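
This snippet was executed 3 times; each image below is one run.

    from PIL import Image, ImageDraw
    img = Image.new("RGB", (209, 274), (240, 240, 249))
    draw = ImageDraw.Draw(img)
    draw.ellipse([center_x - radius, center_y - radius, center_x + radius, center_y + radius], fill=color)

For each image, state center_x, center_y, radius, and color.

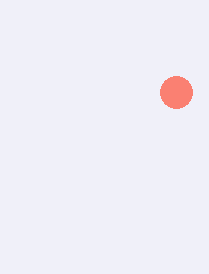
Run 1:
center_x = 176; center_y = 92; radius = 16; color = 'salmon'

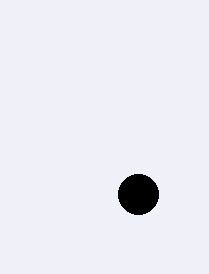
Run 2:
center_x = 138, center_y = 194, radius = 20, color = 'black'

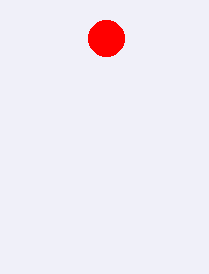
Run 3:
center_x = 106; center_y = 38; radius = 18; color = 'red'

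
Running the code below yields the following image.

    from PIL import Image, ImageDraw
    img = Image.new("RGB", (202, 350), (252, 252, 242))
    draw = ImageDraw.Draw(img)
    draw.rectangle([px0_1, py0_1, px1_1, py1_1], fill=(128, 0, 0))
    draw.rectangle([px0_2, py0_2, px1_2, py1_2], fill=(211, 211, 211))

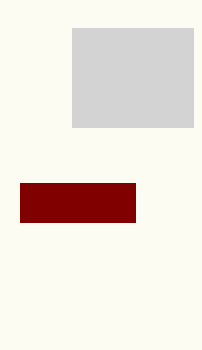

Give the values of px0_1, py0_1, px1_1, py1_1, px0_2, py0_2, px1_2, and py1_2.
px0_1 = 20, py0_1 = 183, px1_1 = 135, py1_1 = 222, px0_2 = 72, py0_2 = 28, px1_2 = 193, py1_2 = 127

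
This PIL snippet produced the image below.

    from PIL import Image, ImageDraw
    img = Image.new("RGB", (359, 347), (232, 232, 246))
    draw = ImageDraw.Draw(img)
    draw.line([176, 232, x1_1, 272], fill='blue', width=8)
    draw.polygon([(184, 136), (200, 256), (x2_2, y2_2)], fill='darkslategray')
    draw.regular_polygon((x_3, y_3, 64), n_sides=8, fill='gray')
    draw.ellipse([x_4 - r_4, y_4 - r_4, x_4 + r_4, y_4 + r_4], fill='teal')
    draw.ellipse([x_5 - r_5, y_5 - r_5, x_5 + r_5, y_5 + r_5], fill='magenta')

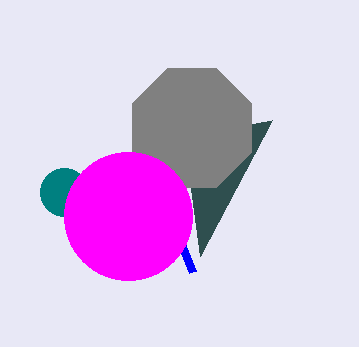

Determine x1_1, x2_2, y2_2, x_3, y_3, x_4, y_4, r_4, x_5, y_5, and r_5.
x1_1 = 192; x2_2 = 272; y2_2 = 120; x_3 = 192; y_3 = 128; x_4 = 64; y_4 = 192; r_4 = 24; x_5 = 128; y_5 = 216; r_5 = 64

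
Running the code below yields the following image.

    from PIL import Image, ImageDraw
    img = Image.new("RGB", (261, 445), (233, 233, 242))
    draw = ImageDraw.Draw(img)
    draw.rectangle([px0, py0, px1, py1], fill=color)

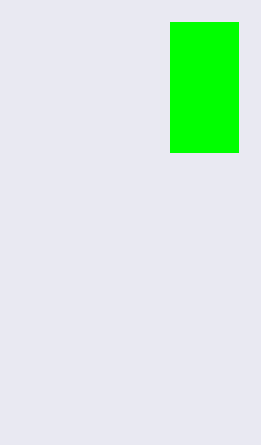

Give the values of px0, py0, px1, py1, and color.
px0 = 170, py0 = 22, px1 = 238, py1 = 152, color = 'lime'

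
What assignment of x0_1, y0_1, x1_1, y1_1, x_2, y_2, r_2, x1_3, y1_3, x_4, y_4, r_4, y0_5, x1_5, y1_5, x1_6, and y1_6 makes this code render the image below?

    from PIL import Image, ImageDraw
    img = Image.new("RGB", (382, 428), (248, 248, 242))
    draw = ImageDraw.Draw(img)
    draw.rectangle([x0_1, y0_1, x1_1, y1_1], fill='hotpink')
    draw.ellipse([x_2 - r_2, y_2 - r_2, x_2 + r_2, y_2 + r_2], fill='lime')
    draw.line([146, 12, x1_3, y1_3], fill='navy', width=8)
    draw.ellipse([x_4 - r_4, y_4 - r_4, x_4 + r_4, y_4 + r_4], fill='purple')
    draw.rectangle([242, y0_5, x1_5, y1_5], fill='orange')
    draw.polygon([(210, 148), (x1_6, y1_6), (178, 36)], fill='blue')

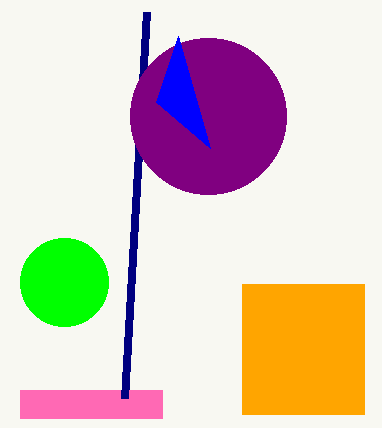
x0_1 = 20, y0_1 = 390, x1_1 = 162, y1_1 = 418, x_2 = 64, y_2 = 282, r_2 = 44, x1_3 = 124, y1_3 = 398, x_4 = 208, y_4 = 116, r_4 = 78, y0_5 = 284, x1_5 = 364, y1_5 = 414, x1_6 = 156, y1_6 = 102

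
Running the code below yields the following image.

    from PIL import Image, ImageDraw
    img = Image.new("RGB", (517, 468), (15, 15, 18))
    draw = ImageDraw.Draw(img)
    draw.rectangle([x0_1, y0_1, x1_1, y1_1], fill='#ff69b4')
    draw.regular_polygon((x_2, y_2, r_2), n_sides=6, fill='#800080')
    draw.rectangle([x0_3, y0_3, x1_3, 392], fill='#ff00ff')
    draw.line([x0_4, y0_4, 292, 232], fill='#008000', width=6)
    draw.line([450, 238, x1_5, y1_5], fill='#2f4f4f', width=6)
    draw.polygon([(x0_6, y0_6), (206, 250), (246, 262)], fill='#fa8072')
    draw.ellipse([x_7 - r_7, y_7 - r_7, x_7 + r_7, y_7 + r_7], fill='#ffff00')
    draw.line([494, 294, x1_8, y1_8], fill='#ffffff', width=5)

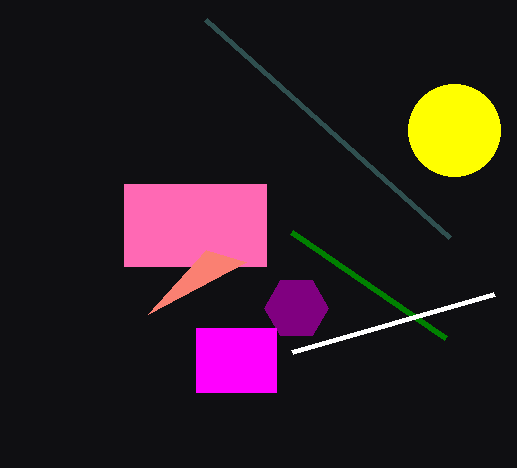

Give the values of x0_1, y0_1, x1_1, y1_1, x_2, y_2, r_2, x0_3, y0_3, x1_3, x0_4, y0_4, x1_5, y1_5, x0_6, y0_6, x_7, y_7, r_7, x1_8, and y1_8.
x0_1 = 124, y0_1 = 184, x1_1 = 266, y1_1 = 266, x_2 = 296, y_2 = 308, r_2 = 32, x0_3 = 196, y0_3 = 328, x1_3 = 276, x0_4 = 446, y0_4 = 338, x1_5 = 206, y1_5 = 20, x0_6 = 148, y0_6 = 314, x_7 = 454, y_7 = 130, r_7 = 46, x1_8 = 292, y1_8 = 352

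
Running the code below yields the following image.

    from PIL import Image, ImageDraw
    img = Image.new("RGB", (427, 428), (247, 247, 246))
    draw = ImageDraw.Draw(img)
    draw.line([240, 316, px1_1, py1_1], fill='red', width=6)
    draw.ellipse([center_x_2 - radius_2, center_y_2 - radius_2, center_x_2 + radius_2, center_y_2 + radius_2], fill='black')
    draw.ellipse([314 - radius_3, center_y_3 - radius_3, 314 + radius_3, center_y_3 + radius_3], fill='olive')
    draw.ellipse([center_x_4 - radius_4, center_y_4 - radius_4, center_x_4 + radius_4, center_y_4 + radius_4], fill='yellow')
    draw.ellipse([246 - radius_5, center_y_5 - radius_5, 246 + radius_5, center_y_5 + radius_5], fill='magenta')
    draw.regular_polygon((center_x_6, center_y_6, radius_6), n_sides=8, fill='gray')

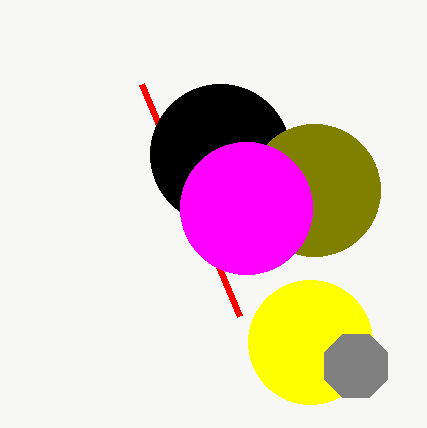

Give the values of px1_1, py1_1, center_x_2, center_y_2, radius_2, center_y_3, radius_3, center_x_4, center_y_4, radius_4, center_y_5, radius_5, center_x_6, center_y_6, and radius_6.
px1_1 = 142
py1_1 = 84
center_x_2 = 220
center_y_2 = 154
radius_2 = 70
center_y_3 = 190
radius_3 = 66
center_x_4 = 310
center_y_4 = 342
radius_4 = 62
center_y_5 = 208
radius_5 = 66
center_x_6 = 356
center_y_6 = 366
radius_6 = 34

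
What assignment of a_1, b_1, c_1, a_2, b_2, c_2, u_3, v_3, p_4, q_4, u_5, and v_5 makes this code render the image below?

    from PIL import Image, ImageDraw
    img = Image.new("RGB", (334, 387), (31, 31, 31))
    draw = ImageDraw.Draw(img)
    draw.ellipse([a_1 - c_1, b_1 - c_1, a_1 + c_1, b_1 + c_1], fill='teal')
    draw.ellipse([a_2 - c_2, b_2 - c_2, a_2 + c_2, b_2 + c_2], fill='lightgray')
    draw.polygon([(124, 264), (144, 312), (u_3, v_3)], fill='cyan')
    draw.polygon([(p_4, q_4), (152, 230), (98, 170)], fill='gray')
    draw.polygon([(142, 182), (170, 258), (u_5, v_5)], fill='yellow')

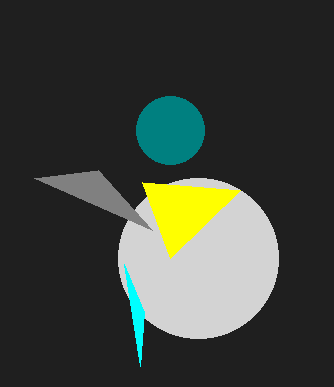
a_1 = 170; b_1 = 130; c_1 = 34; a_2 = 198; b_2 = 258; c_2 = 80; u_3 = 140; v_3 = 366; p_4 = 34; q_4 = 178; u_5 = 240; v_5 = 190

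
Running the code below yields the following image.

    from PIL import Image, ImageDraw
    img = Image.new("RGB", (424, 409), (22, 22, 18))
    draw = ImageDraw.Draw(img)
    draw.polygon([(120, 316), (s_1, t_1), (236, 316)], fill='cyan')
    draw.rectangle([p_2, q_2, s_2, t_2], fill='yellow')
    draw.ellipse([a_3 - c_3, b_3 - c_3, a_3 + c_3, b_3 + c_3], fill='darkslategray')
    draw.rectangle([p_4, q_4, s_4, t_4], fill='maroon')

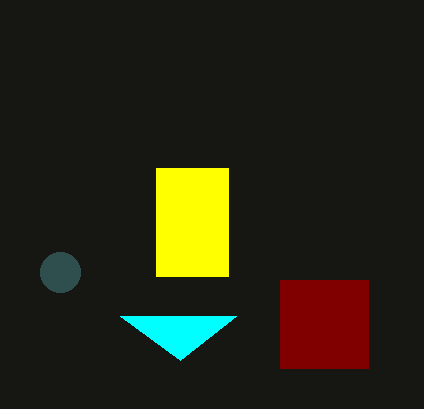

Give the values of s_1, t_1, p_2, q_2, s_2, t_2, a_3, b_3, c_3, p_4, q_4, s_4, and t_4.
s_1 = 180
t_1 = 360
p_2 = 156
q_2 = 168
s_2 = 228
t_2 = 276
a_3 = 60
b_3 = 272
c_3 = 20
p_4 = 280
q_4 = 280
s_4 = 368
t_4 = 368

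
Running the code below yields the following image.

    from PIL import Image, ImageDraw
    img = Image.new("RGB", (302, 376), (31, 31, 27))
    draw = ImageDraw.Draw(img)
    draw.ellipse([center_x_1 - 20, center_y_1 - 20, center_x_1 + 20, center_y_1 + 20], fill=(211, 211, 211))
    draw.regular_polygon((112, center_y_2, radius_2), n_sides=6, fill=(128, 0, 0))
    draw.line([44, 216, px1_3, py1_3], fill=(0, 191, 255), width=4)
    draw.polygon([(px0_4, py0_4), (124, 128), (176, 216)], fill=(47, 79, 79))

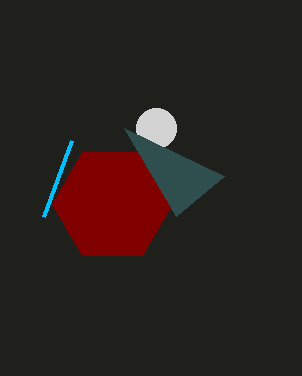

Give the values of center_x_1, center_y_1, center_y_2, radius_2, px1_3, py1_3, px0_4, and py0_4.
center_x_1 = 156, center_y_1 = 128, center_y_2 = 204, radius_2 = 60, px1_3 = 72, py1_3 = 140, px0_4 = 224, py0_4 = 176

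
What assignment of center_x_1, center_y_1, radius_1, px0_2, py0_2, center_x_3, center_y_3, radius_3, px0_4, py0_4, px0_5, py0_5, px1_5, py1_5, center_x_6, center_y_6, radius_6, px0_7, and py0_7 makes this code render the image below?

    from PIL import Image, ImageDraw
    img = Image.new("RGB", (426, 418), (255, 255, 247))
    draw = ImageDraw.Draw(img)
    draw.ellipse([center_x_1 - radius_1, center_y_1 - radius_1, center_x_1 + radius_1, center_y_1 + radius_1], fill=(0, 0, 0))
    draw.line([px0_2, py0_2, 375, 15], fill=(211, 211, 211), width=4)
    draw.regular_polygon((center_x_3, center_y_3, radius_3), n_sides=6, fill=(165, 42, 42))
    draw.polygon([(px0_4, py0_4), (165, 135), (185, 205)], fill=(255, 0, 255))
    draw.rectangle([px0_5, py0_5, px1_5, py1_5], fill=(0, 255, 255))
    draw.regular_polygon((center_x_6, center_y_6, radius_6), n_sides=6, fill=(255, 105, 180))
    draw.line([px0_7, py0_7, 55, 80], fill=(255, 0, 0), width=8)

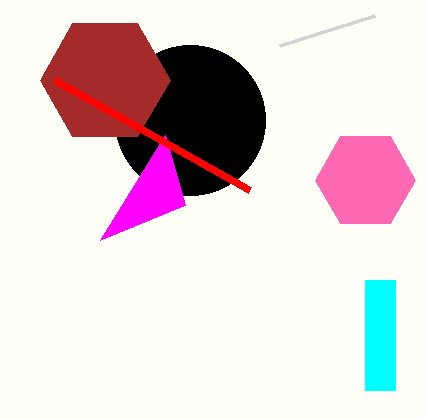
center_x_1 = 190
center_y_1 = 120
radius_1 = 75
px0_2 = 280
py0_2 = 45
center_x_3 = 105
center_y_3 = 80
radius_3 = 65
px0_4 = 100
py0_4 = 240
px0_5 = 365
py0_5 = 280
px1_5 = 395
py1_5 = 390
center_x_6 = 365
center_y_6 = 180
radius_6 = 50
px0_7 = 250
py0_7 = 190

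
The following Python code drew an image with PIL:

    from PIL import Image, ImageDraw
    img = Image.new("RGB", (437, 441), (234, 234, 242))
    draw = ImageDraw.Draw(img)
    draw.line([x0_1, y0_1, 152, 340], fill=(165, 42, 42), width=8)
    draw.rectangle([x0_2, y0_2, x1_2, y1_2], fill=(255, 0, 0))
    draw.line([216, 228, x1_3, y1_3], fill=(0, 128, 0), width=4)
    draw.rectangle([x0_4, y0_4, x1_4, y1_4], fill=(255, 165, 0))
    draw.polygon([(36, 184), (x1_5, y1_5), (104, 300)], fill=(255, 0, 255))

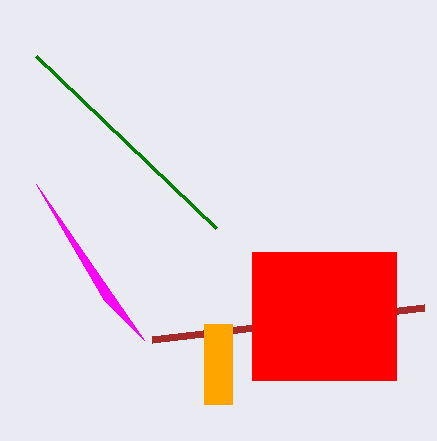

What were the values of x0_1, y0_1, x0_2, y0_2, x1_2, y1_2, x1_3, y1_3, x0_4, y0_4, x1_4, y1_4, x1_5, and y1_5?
x0_1 = 424, y0_1 = 308, x0_2 = 252, y0_2 = 252, x1_2 = 396, y1_2 = 380, x1_3 = 36, y1_3 = 56, x0_4 = 204, y0_4 = 324, x1_4 = 232, y1_4 = 404, x1_5 = 144, y1_5 = 340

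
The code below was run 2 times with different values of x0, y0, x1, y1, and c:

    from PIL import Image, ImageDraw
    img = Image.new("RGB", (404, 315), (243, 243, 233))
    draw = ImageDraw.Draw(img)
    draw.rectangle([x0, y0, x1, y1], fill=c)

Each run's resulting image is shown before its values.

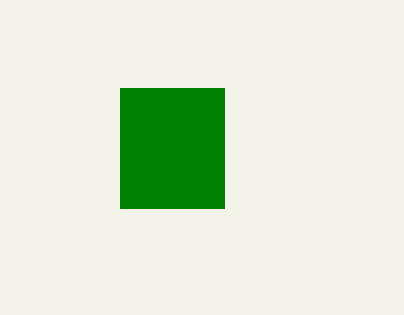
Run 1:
x0 = 120
y0 = 88
x1 = 224
y1 = 208
c = 'green'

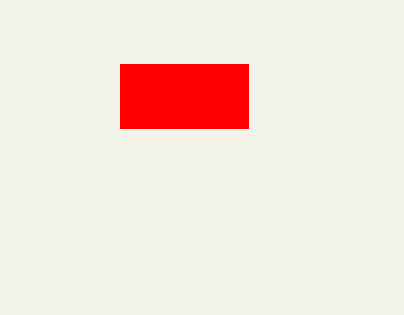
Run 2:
x0 = 120
y0 = 64
x1 = 248
y1 = 128
c = 'red'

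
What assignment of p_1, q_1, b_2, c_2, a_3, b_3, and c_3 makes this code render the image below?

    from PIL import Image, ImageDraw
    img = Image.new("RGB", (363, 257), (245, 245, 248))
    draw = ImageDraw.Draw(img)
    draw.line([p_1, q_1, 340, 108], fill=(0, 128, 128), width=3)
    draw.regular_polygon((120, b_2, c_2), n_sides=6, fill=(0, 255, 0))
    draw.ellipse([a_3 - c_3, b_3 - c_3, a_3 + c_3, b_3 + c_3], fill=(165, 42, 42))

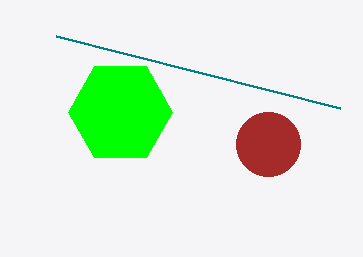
p_1 = 56; q_1 = 36; b_2 = 112; c_2 = 52; a_3 = 268; b_3 = 144; c_3 = 32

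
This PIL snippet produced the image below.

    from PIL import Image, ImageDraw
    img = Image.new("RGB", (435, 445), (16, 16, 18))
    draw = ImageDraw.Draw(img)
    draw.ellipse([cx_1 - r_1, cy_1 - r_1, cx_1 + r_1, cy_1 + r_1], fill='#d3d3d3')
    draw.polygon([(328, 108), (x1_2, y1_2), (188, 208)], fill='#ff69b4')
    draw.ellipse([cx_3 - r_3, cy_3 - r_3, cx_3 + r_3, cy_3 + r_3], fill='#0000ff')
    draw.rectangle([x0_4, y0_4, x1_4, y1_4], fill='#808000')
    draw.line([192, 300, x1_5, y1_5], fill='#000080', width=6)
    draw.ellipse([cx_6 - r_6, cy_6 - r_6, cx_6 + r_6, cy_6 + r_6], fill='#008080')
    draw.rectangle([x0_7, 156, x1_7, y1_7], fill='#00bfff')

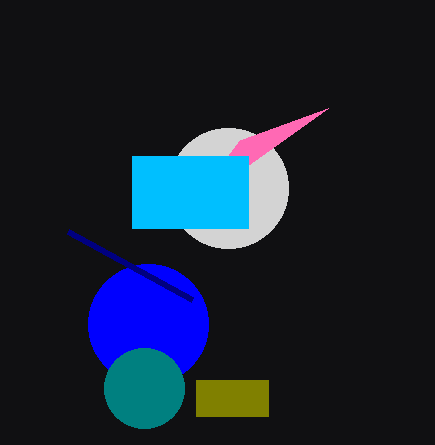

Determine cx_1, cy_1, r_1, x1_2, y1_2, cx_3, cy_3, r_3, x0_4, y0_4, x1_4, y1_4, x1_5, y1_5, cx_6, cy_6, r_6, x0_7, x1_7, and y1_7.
cx_1 = 228, cy_1 = 188, r_1 = 60, x1_2 = 240, y1_2 = 140, cx_3 = 148, cy_3 = 324, r_3 = 60, x0_4 = 196, y0_4 = 380, x1_4 = 268, y1_4 = 416, x1_5 = 68, y1_5 = 232, cx_6 = 144, cy_6 = 388, r_6 = 40, x0_7 = 132, x1_7 = 248, y1_7 = 228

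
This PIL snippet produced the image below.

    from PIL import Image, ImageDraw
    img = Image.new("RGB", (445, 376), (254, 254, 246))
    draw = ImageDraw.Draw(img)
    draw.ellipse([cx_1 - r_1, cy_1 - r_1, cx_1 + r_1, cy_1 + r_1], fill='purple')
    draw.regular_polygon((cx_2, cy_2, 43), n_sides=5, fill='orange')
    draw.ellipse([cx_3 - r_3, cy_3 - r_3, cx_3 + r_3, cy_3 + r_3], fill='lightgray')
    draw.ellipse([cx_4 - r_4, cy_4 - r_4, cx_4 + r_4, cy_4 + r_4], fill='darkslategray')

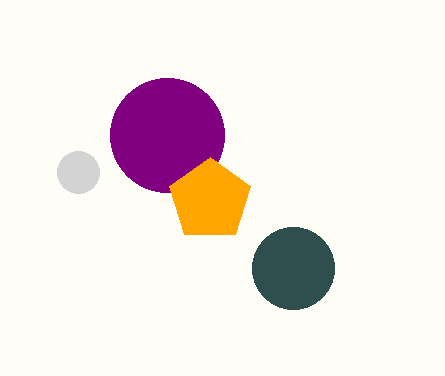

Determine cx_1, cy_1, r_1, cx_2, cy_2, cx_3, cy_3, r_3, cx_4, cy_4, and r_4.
cx_1 = 167; cy_1 = 135; r_1 = 57; cx_2 = 210; cy_2 = 200; cx_3 = 78; cy_3 = 172; r_3 = 21; cx_4 = 293; cy_4 = 268; r_4 = 41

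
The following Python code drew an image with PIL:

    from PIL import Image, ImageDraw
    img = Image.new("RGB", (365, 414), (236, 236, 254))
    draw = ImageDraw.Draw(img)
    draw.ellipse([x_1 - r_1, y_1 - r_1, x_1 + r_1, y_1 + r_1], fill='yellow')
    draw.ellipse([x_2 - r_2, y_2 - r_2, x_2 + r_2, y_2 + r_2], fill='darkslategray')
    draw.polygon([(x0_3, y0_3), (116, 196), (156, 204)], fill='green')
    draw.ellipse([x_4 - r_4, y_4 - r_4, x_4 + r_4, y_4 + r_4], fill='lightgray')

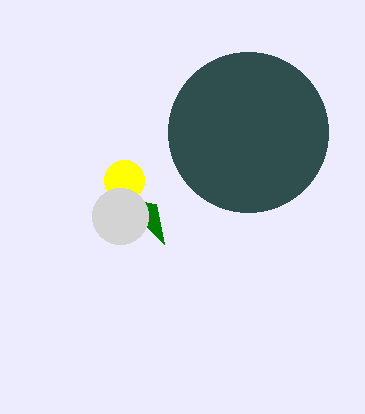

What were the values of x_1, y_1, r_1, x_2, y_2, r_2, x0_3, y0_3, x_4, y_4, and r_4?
x_1 = 124
y_1 = 180
r_1 = 20
x_2 = 248
y_2 = 132
r_2 = 80
x0_3 = 164
y0_3 = 244
x_4 = 120
y_4 = 216
r_4 = 28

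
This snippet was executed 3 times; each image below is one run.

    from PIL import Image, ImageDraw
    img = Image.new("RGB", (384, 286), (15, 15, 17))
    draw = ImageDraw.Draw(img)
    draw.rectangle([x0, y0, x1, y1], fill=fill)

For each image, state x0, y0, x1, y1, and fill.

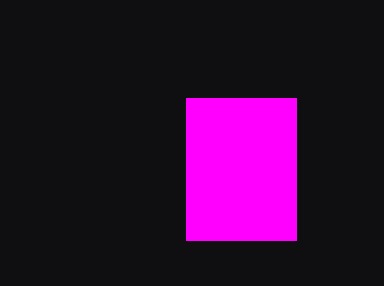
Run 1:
x0 = 186; y0 = 98; x1 = 296; y1 = 240; fill = 'magenta'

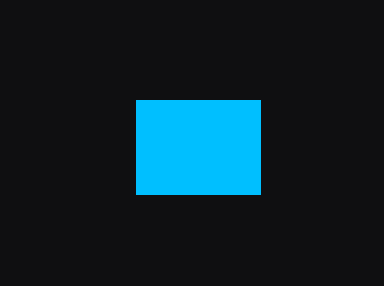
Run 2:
x0 = 136; y0 = 100; x1 = 260; y1 = 194; fill = 'deepskyblue'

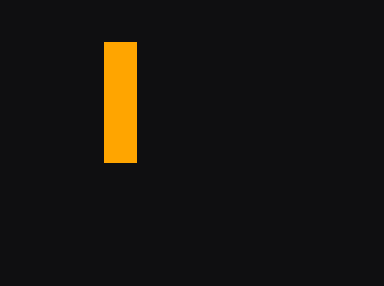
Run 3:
x0 = 104, y0 = 42, x1 = 136, y1 = 162, fill = 'orange'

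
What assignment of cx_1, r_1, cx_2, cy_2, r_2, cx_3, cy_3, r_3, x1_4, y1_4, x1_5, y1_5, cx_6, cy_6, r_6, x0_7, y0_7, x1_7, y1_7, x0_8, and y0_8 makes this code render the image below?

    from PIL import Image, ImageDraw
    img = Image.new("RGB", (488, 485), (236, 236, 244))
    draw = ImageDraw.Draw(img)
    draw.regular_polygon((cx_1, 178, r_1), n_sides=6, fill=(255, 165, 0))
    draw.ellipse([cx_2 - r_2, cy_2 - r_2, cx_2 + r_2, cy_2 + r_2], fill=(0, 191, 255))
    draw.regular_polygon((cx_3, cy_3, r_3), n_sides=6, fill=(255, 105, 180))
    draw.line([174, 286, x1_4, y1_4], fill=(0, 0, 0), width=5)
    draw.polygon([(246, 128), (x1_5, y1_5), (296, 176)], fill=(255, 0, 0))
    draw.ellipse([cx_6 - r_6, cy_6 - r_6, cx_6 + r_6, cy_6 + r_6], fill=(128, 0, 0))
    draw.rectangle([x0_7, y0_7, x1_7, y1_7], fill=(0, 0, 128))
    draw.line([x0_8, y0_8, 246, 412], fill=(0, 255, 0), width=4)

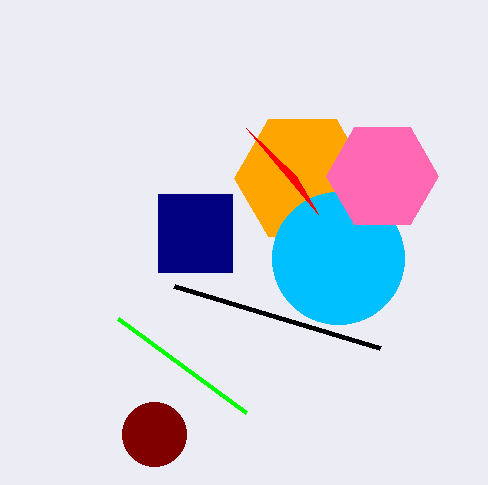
cx_1 = 302, r_1 = 68, cx_2 = 338, cy_2 = 258, r_2 = 66, cx_3 = 382, cy_3 = 176, r_3 = 56, x1_4 = 380, y1_4 = 348, x1_5 = 318, y1_5 = 214, cx_6 = 154, cy_6 = 434, r_6 = 32, x0_7 = 158, y0_7 = 194, x1_7 = 232, y1_7 = 272, x0_8 = 118, y0_8 = 318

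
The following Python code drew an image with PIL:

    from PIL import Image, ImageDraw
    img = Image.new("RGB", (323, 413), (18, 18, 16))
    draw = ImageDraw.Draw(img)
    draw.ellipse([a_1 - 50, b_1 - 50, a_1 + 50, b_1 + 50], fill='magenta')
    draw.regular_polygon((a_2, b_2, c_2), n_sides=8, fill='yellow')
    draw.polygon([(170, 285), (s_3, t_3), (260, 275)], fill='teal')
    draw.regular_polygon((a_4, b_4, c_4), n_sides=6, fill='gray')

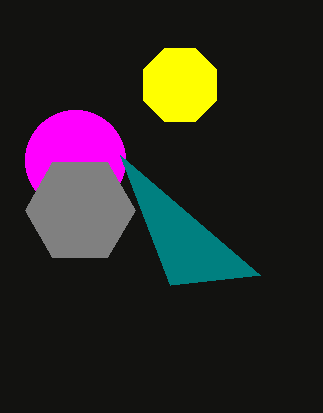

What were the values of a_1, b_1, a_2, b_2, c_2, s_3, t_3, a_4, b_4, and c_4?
a_1 = 75, b_1 = 160, a_2 = 180, b_2 = 85, c_2 = 40, s_3 = 120, t_3 = 155, a_4 = 80, b_4 = 210, c_4 = 55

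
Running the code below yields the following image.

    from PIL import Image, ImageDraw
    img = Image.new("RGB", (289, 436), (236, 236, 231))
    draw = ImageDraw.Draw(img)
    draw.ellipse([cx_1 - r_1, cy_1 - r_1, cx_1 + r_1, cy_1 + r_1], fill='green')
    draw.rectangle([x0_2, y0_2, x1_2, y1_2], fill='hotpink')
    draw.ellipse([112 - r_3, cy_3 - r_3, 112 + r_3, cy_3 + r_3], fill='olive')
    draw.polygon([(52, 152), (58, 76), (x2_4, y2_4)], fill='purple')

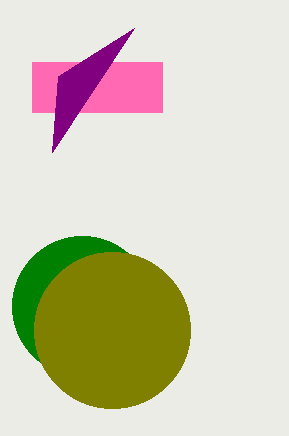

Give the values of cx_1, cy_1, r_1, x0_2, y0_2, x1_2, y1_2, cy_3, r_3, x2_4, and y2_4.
cx_1 = 82
cy_1 = 306
r_1 = 70
x0_2 = 32
y0_2 = 62
x1_2 = 162
y1_2 = 112
cy_3 = 330
r_3 = 78
x2_4 = 134
y2_4 = 28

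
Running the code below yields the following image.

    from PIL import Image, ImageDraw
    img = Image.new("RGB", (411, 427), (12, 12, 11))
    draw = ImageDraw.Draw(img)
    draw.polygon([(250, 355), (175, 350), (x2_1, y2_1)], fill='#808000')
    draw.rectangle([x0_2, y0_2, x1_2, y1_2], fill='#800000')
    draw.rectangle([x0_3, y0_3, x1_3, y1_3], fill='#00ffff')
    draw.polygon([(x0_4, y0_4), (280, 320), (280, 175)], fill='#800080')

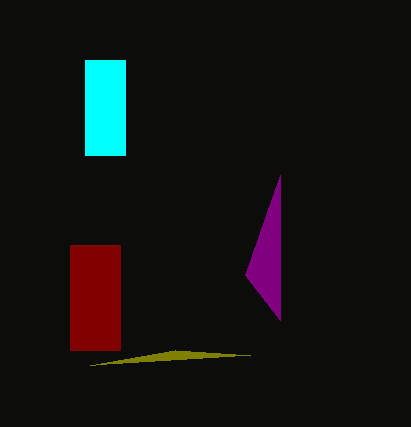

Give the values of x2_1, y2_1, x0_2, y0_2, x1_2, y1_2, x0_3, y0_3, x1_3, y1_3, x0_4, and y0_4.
x2_1 = 90
y2_1 = 365
x0_2 = 70
y0_2 = 245
x1_2 = 120
y1_2 = 350
x0_3 = 85
y0_3 = 60
x1_3 = 125
y1_3 = 155
x0_4 = 245
y0_4 = 275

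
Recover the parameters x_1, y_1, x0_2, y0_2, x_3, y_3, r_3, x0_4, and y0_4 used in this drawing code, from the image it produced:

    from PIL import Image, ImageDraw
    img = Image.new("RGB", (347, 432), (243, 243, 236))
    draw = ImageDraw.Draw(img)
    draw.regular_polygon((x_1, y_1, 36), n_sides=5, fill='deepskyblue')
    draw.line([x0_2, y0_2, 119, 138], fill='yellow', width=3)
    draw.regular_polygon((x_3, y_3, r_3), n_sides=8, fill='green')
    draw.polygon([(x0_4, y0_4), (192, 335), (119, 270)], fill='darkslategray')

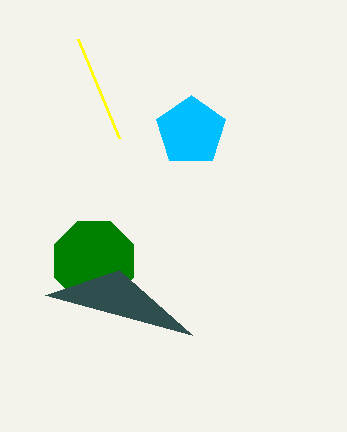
x_1 = 191
y_1 = 131
x0_2 = 78
y0_2 = 39
x_3 = 94
y_3 = 261
r_3 = 43
x0_4 = 45
y0_4 = 295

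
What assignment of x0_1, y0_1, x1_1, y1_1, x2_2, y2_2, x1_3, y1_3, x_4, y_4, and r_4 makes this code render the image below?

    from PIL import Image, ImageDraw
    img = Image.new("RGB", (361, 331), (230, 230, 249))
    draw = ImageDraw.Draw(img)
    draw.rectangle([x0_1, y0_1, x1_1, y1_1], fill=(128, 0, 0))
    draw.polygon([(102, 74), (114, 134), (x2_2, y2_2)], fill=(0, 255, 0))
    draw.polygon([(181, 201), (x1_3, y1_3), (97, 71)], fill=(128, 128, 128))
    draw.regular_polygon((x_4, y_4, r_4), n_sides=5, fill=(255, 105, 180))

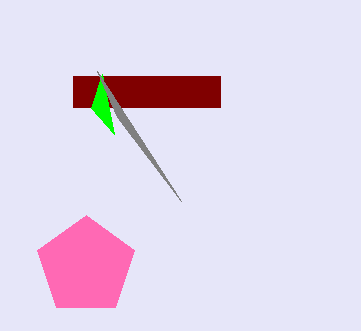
x0_1 = 73, y0_1 = 76, x1_1 = 220, y1_1 = 107, x2_2 = 91, y2_2 = 108, x1_3 = 117, y1_3 = 117, x_4 = 86, y_4 = 266, r_4 = 51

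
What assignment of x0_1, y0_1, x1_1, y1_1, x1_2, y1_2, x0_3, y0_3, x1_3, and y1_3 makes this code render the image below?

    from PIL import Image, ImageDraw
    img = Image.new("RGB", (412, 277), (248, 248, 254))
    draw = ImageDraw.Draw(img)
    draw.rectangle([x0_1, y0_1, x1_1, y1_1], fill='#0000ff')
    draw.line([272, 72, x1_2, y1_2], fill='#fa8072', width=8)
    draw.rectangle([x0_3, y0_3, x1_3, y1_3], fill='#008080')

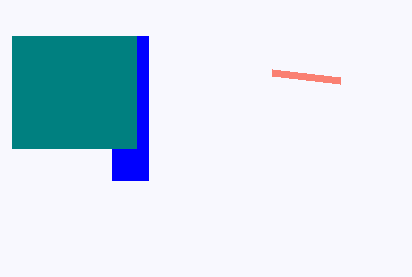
x0_1 = 112, y0_1 = 36, x1_1 = 148, y1_1 = 180, x1_2 = 340, y1_2 = 80, x0_3 = 12, y0_3 = 36, x1_3 = 136, y1_3 = 148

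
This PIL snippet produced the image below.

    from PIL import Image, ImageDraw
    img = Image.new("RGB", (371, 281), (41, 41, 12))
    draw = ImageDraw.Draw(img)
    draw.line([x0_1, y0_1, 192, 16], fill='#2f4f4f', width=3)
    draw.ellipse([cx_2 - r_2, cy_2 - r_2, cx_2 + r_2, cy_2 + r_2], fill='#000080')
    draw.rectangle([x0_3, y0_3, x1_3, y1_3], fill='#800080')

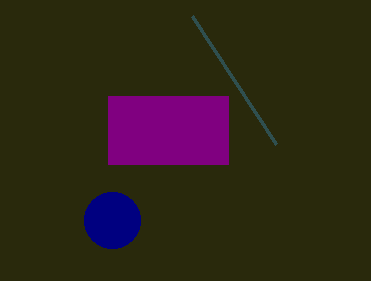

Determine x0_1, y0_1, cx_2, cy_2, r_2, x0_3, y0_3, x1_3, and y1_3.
x0_1 = 276; y0_1 = 144; cx_2 = 112; cy_2 = 220; r_2 = 28; x0_3 = 108; y0_3 = 96; x1_3 = 228; y1_3 = 164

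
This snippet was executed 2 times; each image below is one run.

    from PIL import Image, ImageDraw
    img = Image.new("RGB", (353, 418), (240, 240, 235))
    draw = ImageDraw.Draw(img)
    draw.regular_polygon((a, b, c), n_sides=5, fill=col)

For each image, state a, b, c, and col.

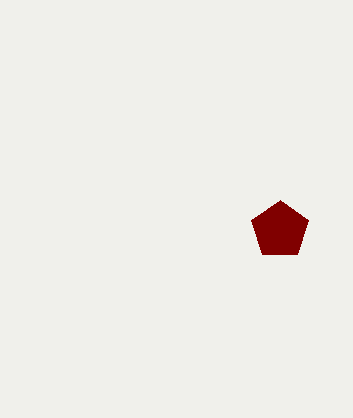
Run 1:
a = 280; b = 230; c = 30; col = 'maroon'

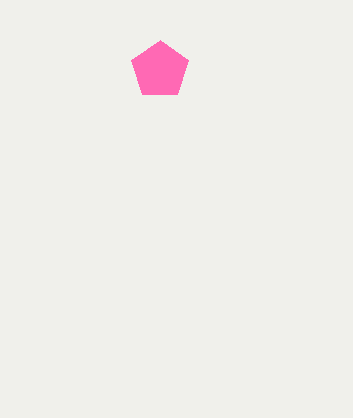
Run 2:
a = 160
b = 70
c = 30
col = 'hotpink'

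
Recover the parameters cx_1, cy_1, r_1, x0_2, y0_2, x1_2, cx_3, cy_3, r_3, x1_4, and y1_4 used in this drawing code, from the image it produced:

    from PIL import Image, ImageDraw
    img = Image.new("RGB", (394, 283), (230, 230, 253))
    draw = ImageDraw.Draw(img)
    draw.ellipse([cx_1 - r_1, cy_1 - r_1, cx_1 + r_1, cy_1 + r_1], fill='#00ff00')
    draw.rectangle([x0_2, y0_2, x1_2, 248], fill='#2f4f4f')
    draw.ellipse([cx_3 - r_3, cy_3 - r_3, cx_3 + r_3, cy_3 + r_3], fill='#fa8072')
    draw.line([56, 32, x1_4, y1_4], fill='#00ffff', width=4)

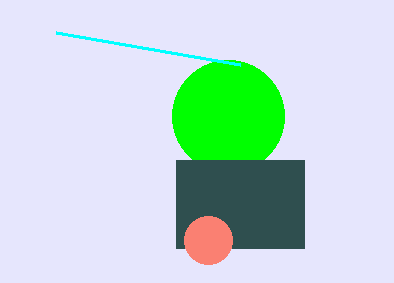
cx_1 = 228, cy_1 = 116, r_1 = 56, x0_2 = 176, y0_2 = 160, x1_2 = 304, cx_3 = 208, cy_3 = 240, r_3 = 24, x1_4 = 240, y1_4 = 64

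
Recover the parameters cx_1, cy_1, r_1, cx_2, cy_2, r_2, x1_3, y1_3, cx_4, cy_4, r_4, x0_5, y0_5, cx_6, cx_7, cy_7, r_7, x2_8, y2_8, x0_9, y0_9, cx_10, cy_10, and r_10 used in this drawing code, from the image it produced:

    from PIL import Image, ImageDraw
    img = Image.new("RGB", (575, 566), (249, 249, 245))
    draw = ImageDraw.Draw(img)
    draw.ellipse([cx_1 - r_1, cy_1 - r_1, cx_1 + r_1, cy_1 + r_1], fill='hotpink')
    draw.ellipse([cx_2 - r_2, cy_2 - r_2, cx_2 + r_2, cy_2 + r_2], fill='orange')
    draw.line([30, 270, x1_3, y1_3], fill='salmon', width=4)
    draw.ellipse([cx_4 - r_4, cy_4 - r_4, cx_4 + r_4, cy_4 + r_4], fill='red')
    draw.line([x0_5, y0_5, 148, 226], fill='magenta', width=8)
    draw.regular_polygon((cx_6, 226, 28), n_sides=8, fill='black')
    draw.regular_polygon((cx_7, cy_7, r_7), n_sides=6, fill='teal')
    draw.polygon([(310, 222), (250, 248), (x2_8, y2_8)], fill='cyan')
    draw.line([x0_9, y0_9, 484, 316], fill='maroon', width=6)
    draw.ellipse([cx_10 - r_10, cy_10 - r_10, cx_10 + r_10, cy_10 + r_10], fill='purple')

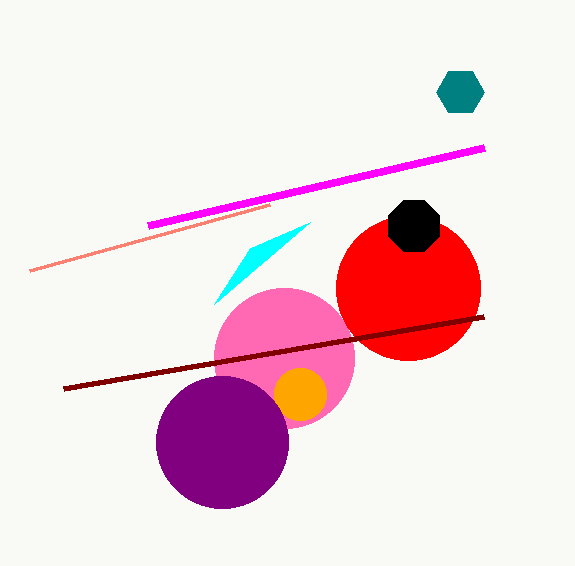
cx_1 = 284
cy_1 = 358
r_1 = 70
cx_2 = 300
cy_2 = 394
r_2 = 26
x1_3 = 270
y1_3 = 204
cx_4 = 408
cy_4 = 288
r_4 = 72
x0_5 = 484
y0_5 = 148
cx_6 = 414
cx_7 = 460
cy_7 = 92
r_7 = 24
x2_8 = 214
y2_8 = 304
x0_9 = 64
y0_9 = 388
cx_10 = 222
cy_10 = 442
r_10 = 66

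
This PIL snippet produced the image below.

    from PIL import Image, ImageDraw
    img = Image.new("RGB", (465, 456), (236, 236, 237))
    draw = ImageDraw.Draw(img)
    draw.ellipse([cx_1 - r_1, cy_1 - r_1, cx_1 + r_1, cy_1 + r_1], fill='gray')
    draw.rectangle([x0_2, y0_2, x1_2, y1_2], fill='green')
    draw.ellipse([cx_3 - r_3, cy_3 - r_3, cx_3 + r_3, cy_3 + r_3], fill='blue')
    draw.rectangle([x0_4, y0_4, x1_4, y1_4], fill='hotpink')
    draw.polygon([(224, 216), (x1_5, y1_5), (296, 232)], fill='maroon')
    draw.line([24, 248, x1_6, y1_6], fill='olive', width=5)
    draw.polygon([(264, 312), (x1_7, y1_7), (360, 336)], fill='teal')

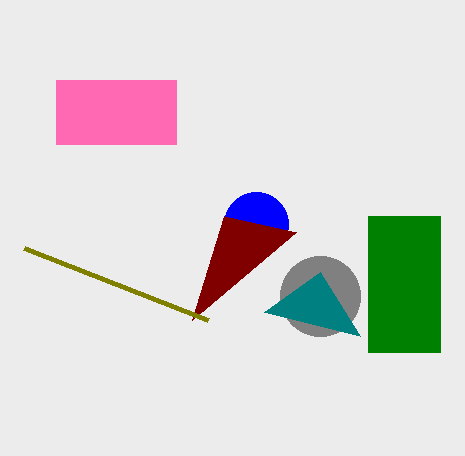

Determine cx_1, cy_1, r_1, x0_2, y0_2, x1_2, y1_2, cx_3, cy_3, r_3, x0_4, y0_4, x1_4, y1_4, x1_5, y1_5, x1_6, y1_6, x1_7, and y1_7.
cx_1 = 320, cy_1 = 296, r_1 = 40, x0_2 = 368, y0_2 = 216, x1_2 = 440, y1_2 = 352, cx_3 = 256, cy_3 = 224, r_3 = 32, x0_4 = 56, y0_4 = 80, x1_4 = 176, y1_4 = 144, x1_5 = 192, y1_5 = 320, x1_6 = 208, y1_6 = 320, x1_7 = 320, y1_7 = 272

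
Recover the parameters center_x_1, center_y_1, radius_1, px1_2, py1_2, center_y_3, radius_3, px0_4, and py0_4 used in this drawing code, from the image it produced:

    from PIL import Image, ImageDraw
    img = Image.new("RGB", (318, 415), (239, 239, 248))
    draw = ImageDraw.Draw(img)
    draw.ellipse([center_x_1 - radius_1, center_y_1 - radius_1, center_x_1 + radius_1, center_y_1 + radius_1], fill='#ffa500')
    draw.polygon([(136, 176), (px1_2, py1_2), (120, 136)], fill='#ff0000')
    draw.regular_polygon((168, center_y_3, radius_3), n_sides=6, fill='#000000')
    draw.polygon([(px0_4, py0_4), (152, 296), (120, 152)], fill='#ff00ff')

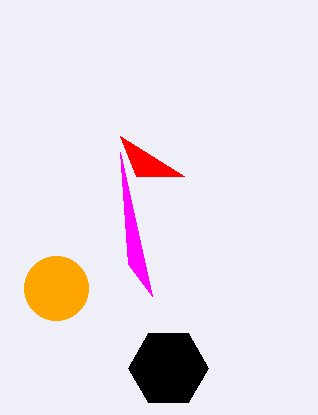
center_x_1 = 56
center_y_1 = 288
radius_1 = 32
px1_2 = 184
py1_2 = 176
center_y_3 = 368
radius_3 = 40
px0_4 = 128
py0_4 = 264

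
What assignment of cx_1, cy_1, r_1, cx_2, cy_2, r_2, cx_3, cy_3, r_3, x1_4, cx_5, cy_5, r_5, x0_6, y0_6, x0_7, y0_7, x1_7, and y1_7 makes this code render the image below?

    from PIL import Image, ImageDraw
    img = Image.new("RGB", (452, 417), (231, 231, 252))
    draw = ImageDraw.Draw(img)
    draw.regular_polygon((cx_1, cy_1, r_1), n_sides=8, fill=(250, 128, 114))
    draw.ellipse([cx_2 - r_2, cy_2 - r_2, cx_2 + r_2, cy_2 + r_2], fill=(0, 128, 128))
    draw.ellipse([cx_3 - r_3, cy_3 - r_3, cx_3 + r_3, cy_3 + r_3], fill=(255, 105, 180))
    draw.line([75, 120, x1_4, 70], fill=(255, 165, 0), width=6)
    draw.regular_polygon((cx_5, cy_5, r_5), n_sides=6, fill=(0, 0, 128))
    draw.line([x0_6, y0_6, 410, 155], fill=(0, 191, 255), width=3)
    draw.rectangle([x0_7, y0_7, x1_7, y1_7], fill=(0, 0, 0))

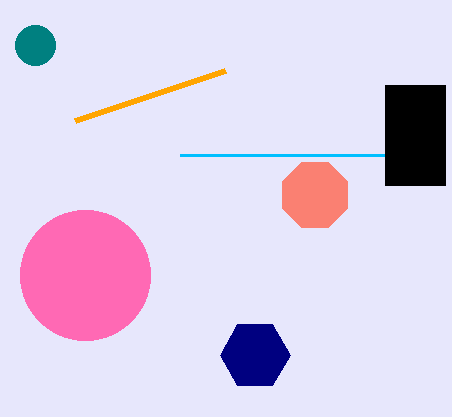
cx_1 = 315; cy_1 = 195; r_1 = 35; cx_2 = 35; cy_2 = 45; r_2 = 20; cx_3 = 85; cy_3 = 275; r_3 = 65; x1_4 = 225; cx_5 = 255; cy_5 = 355; r_5 = 35; x0_6 = 180; y0_6 = 155; x0_7 = 385; y0_7 = 85; x1_7 = 445; y1_7 = 185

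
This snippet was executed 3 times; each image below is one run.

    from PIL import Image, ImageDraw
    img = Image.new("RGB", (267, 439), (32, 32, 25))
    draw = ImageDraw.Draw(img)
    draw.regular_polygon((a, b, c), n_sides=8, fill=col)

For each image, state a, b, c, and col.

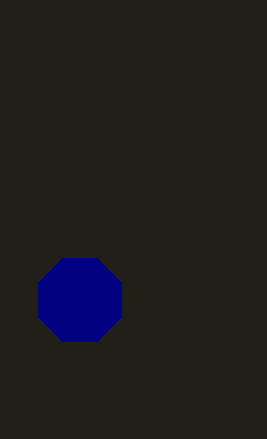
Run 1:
a = 80, b = 300, c = 45, col = 'navy'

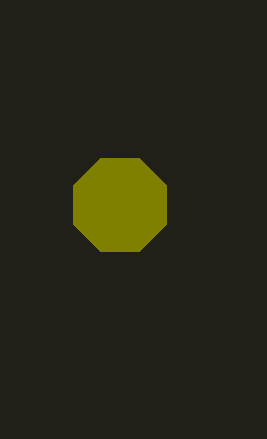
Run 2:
a = 120
b = 205
c = 50
col = 'olive'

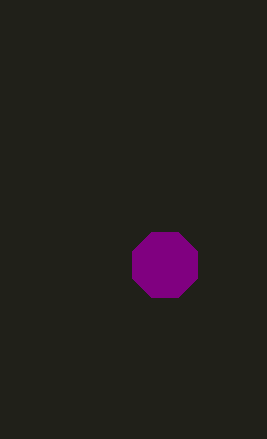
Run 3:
a = 165, b = 265, c = 35, col = 'purple'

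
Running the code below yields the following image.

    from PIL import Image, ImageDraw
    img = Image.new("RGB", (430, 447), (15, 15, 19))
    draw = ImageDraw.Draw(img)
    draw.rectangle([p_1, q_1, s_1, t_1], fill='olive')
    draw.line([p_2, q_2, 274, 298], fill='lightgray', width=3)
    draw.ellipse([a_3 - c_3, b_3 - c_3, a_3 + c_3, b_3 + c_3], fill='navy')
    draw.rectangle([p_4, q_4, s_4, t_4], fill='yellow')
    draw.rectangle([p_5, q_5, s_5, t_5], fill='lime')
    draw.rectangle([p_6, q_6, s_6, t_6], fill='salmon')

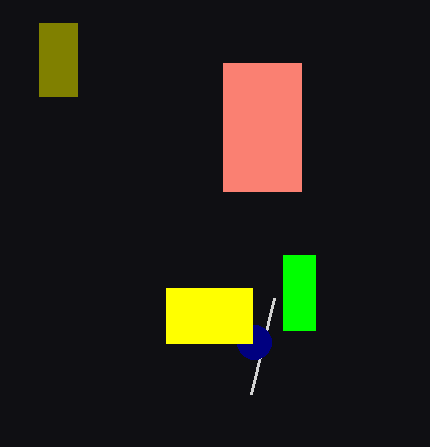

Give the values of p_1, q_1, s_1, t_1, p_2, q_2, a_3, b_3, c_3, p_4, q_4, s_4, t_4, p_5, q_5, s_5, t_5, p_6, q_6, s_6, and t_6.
p_1 = 39, q_1 = 23, s_1 = 77, t_1 = 96, p_2 = 251, q_2 = 394, a_3 = 254, b_3 = 342, c_3 = 17, p_4 = 166, q_4 = 288, s_4 = 252, t_4 = 343, p_5 = 283, q_5 = 255, s_5 = 315, t_5 = 330, p_6 = 223, q_6 = 63, s_6 = 301, t_6 = 191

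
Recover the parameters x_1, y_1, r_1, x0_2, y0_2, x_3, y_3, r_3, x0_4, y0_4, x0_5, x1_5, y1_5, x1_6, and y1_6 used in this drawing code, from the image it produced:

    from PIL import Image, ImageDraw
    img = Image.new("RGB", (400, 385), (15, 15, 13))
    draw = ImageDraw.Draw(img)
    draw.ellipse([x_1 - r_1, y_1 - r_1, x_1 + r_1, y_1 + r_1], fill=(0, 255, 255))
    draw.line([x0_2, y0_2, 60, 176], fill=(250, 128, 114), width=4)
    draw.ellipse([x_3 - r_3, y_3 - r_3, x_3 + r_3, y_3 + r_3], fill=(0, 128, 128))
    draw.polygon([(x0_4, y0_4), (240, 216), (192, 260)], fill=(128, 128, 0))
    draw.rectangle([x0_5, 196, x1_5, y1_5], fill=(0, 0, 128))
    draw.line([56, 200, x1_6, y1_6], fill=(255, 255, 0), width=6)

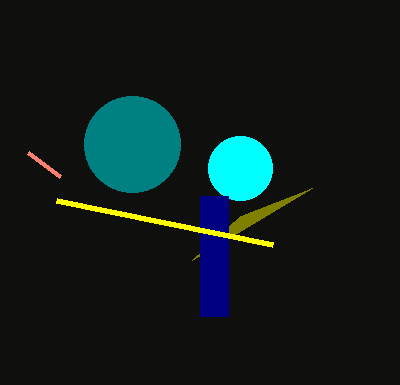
x_1 = 240; y_1 = 168; r_1 = 32; x0_2 = 28; y0_2 = 152; x_3 = 132; y_3 = 144; r_3 = 48; x0_4 = 312; y0_4 = 188; x0_5 = 200; x1_5 = 228; y1_5 = 316; x1_6 = 272; y1_6 = 244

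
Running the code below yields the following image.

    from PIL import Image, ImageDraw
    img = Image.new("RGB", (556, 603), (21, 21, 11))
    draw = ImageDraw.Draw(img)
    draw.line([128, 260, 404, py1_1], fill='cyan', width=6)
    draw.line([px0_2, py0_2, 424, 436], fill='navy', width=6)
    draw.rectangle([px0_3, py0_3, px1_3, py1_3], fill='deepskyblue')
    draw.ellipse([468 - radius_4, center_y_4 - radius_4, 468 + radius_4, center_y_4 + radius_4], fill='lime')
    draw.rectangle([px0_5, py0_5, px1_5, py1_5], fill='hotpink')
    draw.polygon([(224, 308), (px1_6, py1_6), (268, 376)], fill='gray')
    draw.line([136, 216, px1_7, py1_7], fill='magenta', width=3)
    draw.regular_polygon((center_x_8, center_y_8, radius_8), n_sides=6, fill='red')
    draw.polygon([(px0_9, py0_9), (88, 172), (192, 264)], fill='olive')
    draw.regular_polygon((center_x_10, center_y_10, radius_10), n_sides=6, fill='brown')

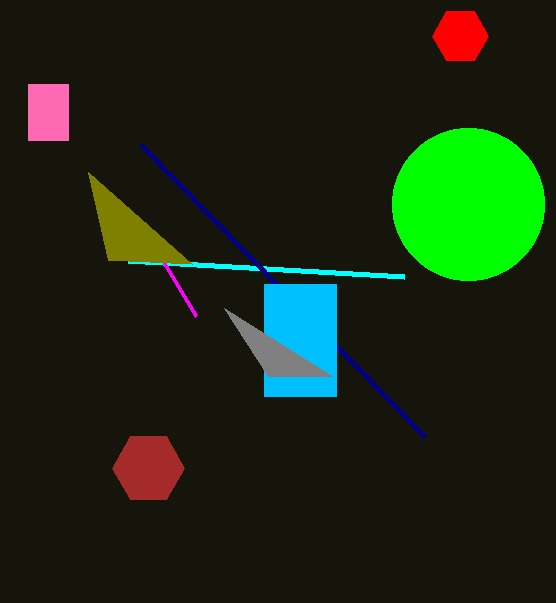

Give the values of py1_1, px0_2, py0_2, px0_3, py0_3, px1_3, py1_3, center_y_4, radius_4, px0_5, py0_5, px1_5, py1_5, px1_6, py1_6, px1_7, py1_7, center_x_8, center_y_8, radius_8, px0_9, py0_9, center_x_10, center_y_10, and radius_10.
py1_1 = 276
px0_2 = 140
py0_2 = 144
px0_3 = 264
py0_3 = 284
px1_3 = 336
py1_3 = 396
center_y_4 = 204
radius_4 = 76
px0_5 = 28
py0_5 = 84
px1_5 = 68
py1_5 = 140
px1_6 = 332
py1_6 = 376
px1_7 = 196
py1_7 = 316
center_x_8 = 460
center_y_8 = 36
radius_8 = 28
px0_9 = 108
py0_9 = 260
center_x_10 = 148
center_y_10 = 468
radius_10 = 36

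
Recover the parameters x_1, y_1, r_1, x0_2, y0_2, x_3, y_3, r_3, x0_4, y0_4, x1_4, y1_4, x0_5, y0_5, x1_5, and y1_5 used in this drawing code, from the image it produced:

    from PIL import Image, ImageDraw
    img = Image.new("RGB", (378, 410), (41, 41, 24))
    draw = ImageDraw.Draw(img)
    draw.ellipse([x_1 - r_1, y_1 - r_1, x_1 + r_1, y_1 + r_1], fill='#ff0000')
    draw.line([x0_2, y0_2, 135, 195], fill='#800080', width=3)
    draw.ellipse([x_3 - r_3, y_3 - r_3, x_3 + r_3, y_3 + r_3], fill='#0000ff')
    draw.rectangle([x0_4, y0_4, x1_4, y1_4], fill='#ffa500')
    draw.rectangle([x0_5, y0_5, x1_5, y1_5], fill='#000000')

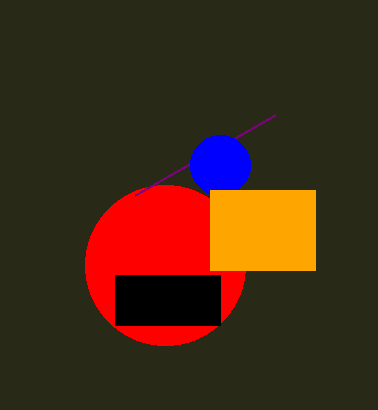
x_1 = 165
y_1 = 265
r_1 = 80
x0_2 = 275
y0_2 = 115
x_3 = 220
y_3 = 165
r_3 = 30
x0_4 = 210
y0_4 = 190
x1_4 = 315
y1_4 = 270
x0_5 = 115
y0_5 = 275
x1_5 = 220
y1_5 = 325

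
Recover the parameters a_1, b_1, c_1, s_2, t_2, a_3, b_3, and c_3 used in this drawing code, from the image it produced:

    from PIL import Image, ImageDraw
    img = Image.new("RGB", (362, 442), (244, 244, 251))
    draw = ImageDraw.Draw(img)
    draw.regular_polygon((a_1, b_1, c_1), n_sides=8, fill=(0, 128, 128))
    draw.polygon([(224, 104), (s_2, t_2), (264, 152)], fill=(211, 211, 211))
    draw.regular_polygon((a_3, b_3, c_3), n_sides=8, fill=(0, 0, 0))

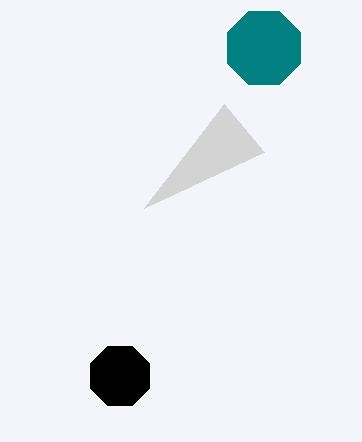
a_1 = 264
b_1 = 48
c_1 = 40
s_2 = 144
t_2 = 208
a_3 = 120
b_3 = 376
c_3 = 32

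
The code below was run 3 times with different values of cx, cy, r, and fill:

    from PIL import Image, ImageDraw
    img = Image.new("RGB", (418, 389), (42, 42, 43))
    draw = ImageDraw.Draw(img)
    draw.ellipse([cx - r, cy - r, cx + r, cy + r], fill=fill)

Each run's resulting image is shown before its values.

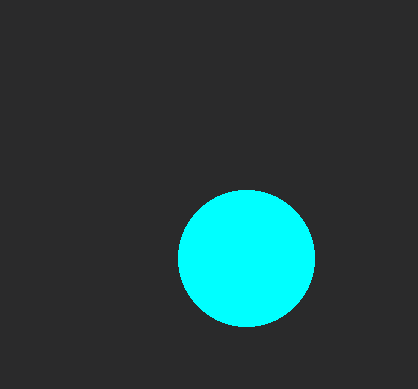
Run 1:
cx = 246
cy = 258
r = 68
fill = 'cyan'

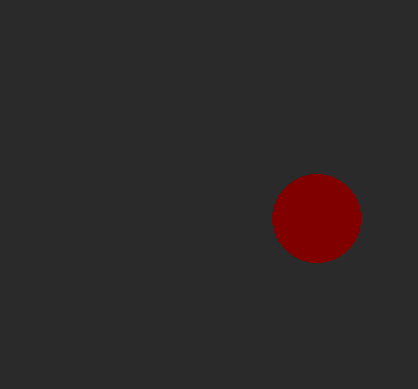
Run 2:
cx = 316, cy = 218, r = 44, fill = 'maroon'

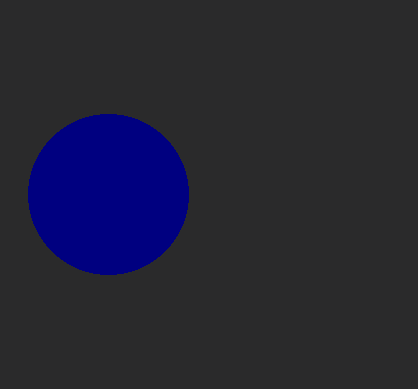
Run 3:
cx = 108, cy = 194, r = 80, fill = 'navy'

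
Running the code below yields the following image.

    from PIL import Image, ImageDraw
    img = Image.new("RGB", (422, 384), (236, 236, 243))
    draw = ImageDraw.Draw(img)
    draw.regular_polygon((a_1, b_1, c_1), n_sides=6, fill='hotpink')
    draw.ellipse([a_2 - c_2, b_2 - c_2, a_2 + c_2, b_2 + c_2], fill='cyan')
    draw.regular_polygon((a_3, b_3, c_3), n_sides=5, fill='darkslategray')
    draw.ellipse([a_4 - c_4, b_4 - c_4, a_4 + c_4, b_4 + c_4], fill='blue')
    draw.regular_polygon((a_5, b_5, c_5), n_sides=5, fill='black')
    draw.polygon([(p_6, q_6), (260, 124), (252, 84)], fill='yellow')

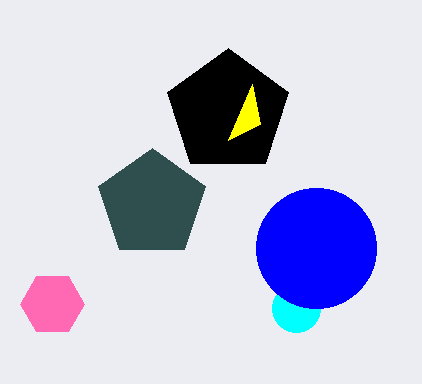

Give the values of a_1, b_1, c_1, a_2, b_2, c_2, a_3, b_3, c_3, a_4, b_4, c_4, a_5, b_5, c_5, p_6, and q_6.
a_1 = 52; b_1 = 304; c_1 = 32; a_2 = 296; b_2 = 308; c_2 = 24; a_3 = 152; b_3 = 204; c_3 = 56; a_4 = 316; b_4 = 248; c_4 = 60; a_5 = 228; b_5 = 112; c_5 = 64; p_6 = 228; q_6 = 140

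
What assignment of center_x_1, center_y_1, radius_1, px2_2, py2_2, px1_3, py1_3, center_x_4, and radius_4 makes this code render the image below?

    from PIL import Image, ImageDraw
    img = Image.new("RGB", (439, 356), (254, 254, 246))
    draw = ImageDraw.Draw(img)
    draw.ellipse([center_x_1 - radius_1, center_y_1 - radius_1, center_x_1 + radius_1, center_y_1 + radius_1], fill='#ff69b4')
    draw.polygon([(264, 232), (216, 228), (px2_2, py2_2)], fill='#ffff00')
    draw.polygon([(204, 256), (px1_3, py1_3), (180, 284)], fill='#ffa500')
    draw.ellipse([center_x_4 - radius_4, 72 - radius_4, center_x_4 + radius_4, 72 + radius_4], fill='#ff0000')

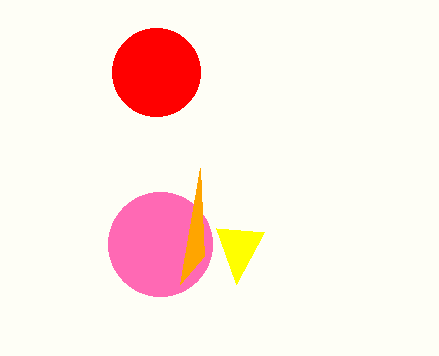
center_x_1 = 160; center_y_1 = 244; radius_1 = 52; px2_2 = 236; py2_2 = 284; px1_3 = 200; py1_3 = 168; center_x_4 = 156; radius_4 = 44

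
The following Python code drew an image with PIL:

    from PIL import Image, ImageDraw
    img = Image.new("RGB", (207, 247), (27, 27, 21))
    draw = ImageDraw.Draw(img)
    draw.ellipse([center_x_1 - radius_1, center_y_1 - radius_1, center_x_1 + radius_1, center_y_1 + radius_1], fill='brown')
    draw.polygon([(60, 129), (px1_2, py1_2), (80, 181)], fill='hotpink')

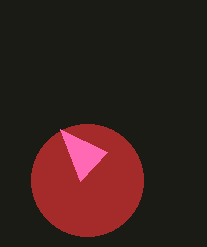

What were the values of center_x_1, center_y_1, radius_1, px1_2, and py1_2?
center_x_1 = 87; center_y_1 = 180; radius_1 = 56; px1_2 = 107; py1_2 = 152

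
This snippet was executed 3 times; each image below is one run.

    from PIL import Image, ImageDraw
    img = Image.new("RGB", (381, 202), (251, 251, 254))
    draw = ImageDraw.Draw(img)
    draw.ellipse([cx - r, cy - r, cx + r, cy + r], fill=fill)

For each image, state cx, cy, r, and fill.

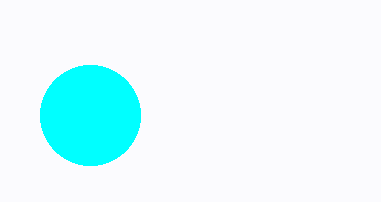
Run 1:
cx = 90, cy = 115, r = 50, fill = 'cyan'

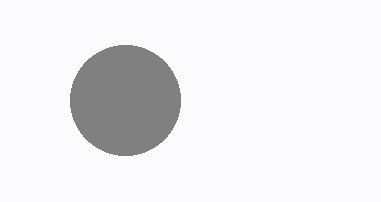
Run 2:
cx = 125; cy = 100; r = 55; fill = 'gray'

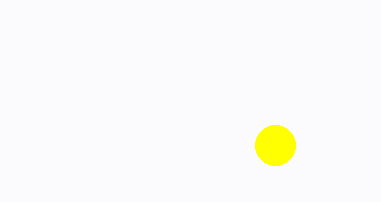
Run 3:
cx = 275; cy = 145; r = 20; fill = 'yellow'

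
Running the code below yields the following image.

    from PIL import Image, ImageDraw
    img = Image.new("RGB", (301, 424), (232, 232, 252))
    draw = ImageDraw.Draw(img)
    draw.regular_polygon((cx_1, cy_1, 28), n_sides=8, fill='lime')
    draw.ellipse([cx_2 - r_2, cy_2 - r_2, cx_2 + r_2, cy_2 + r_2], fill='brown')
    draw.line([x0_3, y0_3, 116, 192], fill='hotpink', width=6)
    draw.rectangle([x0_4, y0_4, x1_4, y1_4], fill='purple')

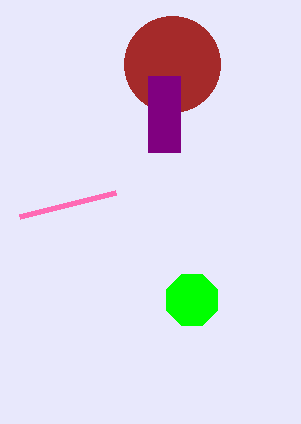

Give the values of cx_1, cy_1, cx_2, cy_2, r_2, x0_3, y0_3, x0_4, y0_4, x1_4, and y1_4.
cx_1 = 192; cy_1 = 300; cx_2 = 172; cy_2 = 64; r_2 = 48; x0_3 = 20; y0_3 = 216; x0_4 = 148; y0_4 = 76; x1_4 = 180; y1_4 = 152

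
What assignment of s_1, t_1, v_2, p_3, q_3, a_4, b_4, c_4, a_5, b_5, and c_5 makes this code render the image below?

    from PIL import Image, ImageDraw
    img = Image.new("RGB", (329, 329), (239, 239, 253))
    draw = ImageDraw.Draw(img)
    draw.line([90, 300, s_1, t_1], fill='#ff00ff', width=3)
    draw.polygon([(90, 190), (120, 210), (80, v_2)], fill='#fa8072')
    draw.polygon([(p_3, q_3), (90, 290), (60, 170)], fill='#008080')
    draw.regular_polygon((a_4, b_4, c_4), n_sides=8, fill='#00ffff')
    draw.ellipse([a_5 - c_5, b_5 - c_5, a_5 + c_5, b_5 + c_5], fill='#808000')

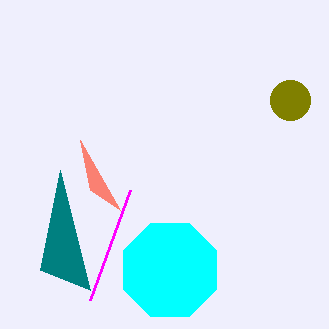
s_1 = 130
t_1 = 190
v_2 = 140
p_3 = 40
q_3 = 270
a_4 = 170
b_4 = 270
c_4 = 50
a_5 = 290
b_5 = 100
c_5 = 20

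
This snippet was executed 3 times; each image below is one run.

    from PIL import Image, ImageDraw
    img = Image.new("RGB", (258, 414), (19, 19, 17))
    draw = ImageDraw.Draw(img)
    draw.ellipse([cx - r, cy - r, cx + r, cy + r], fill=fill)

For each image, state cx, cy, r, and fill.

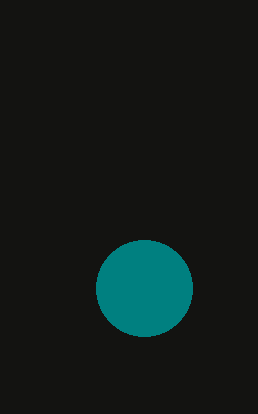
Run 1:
cx = 144, cy = 288, r = 48, fill = 'teal'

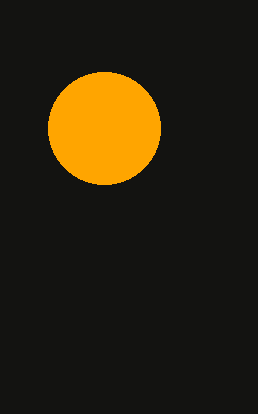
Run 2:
cx = 104; cy = 128; r = 56; fill = 'orange'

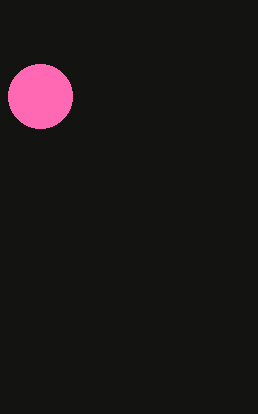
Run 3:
cx = 40, cy = 96, r = 32, fill = 'hotpink'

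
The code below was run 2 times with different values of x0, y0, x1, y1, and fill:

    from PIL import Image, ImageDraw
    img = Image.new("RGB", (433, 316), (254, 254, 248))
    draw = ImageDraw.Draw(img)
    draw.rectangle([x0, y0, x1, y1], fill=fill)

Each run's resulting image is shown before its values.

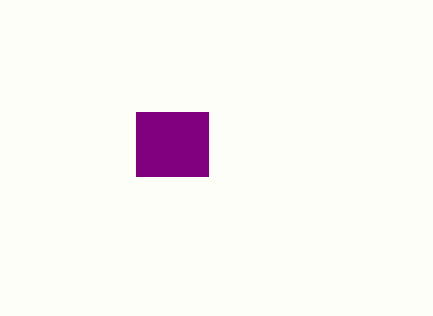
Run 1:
x0 = 136
y0 = 112
x1 = 208
y1 = 176
fill = 'purple'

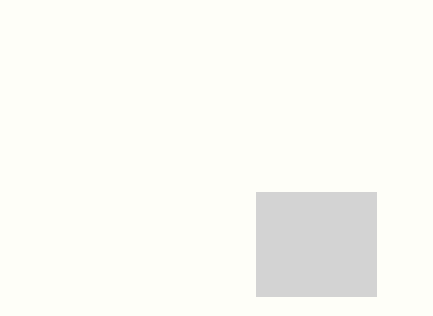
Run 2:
x0 = 256, y0 = 192, x1 = 376, y1 = 296, fill = 'lightgray'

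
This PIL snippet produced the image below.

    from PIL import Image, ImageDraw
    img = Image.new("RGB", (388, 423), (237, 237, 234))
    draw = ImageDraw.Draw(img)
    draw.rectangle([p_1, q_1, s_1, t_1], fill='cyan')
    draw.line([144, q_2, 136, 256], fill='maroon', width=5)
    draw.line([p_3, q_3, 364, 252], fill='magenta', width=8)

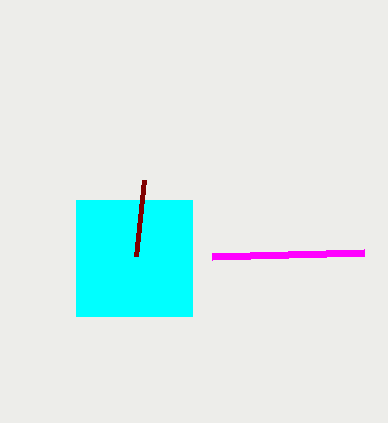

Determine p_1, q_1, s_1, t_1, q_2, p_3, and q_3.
p_1 = 76, q_1 = 200, s_1 = 192, t_1 = 316, q_2 = 180, p_3 = 212, q_3 = 256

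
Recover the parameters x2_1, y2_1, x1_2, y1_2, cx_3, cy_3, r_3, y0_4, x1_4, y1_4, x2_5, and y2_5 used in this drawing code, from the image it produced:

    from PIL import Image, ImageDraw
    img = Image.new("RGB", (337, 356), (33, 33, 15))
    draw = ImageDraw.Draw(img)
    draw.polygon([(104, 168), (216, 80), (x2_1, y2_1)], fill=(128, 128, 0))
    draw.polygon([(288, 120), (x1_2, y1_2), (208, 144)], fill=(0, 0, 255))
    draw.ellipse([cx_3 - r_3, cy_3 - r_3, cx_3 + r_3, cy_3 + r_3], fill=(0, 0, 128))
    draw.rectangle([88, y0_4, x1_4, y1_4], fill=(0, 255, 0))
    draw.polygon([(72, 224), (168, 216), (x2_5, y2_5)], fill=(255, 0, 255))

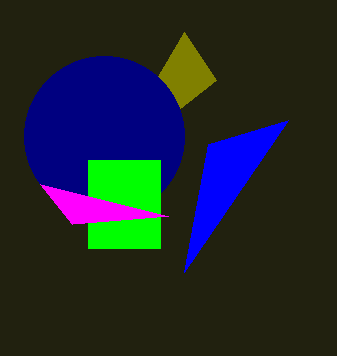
x2_1 = 184; y2_1 = 32; x1_2 = 184; y1_2 = 272; cx_3 = 104; cy_3 = 136; r_3 = 80; y0_4 = 160; x1_4 = 160; y1_4 = 248; x2_5 = 40; y2_5 = 184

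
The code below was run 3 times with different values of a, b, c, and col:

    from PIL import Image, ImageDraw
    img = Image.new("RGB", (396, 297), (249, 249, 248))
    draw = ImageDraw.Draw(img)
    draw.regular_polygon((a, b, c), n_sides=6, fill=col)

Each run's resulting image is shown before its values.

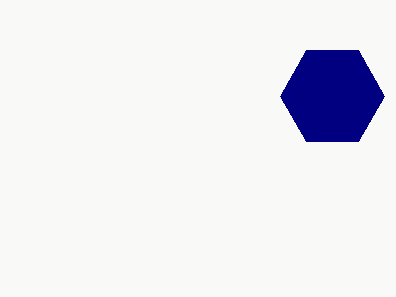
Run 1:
a = 332, b = 96, c = 52, col = 'navy'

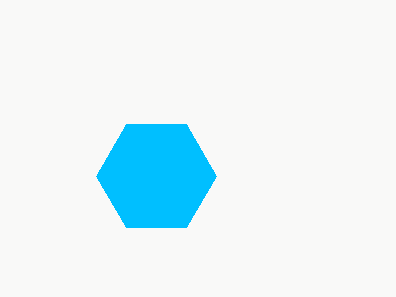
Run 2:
a = 156; b = 176; c = 60; col = 'deepskyblue'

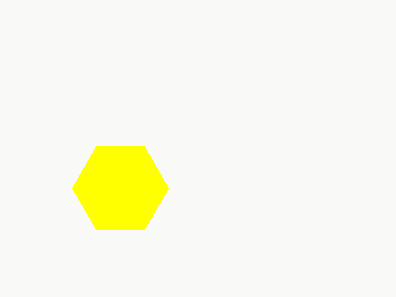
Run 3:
a = 120, b = 188, c = 48, col = 'yellow'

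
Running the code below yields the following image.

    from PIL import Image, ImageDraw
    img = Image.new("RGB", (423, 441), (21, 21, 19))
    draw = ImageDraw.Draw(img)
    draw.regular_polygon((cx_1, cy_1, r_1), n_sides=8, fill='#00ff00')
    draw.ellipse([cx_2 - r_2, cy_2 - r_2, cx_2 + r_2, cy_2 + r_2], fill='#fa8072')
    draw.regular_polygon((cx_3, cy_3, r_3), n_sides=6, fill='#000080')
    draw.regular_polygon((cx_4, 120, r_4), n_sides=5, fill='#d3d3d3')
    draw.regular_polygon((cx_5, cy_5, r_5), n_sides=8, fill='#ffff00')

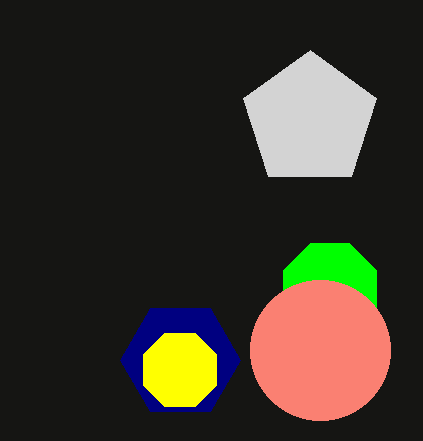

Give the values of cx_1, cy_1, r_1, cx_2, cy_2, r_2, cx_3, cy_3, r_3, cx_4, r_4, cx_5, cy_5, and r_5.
cx_1 = 330; cy_1 = 290; r_1 = 50; cx_2 = 320; cy_2 = 350; r_2 = 70; cx_3 = 180; cy_3 = 360; r_3 = 60; cx_4 = 310; r_4 = 70; cx_5 = 180; cy_5 = 370; r_5 = 40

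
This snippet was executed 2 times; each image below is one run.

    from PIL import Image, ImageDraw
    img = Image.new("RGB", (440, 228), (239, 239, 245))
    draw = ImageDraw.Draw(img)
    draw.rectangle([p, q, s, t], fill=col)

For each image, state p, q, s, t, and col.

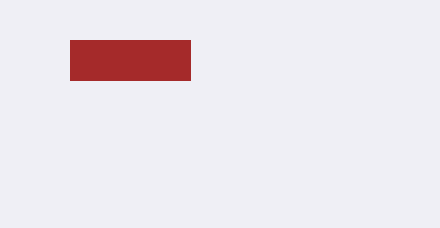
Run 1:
p = 70, q = 40, s = 190, t = 80, col = 'brown'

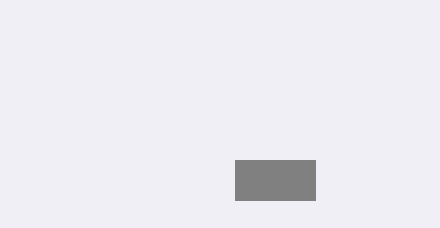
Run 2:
p = 235; q = 160; s = 315; t = 200; col = 'gray'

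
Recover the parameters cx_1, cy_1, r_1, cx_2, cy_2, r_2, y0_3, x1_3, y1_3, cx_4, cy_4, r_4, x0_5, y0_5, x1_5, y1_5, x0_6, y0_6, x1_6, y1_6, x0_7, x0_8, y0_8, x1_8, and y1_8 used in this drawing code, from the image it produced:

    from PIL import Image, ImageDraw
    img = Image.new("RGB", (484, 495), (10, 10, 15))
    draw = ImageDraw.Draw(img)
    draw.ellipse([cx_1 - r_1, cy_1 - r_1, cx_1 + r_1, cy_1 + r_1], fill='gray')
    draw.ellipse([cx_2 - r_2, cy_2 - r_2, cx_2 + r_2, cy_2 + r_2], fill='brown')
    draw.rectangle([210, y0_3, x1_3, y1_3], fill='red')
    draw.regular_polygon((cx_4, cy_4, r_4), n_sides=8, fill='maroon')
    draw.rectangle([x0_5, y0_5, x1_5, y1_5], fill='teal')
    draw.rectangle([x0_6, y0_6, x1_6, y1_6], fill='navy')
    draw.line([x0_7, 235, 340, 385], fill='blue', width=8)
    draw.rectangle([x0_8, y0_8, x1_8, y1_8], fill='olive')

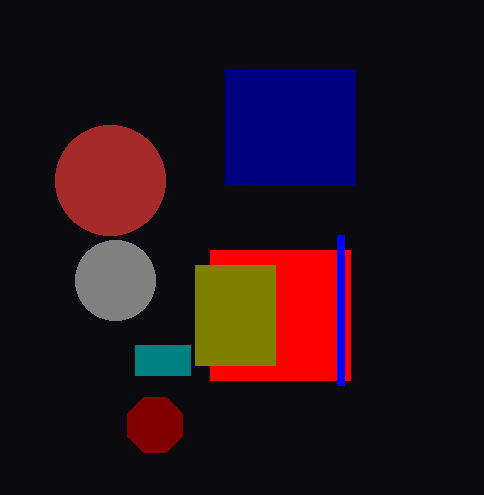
cx_1 = 115, cy_1 = 280, r_1 = 40, cx_2 = 110, cy_2 = 180, r_2 = 55, y0_3 = 250, x1_3 = 350, y1_3 = 380, cx_4 = 155, cy_4 = 425, r_4 = 30, x0_5 = 135, y0_5 = 345, x1_5 = 190, y1_5 = 375, x0_6 = 225, y0_6 = 70, x1_6 = 355, y1_6 = 185, x0_7 = 340, x0_8 = 195, y0_8 = 265, x1_8 = 275, y1_8 = 365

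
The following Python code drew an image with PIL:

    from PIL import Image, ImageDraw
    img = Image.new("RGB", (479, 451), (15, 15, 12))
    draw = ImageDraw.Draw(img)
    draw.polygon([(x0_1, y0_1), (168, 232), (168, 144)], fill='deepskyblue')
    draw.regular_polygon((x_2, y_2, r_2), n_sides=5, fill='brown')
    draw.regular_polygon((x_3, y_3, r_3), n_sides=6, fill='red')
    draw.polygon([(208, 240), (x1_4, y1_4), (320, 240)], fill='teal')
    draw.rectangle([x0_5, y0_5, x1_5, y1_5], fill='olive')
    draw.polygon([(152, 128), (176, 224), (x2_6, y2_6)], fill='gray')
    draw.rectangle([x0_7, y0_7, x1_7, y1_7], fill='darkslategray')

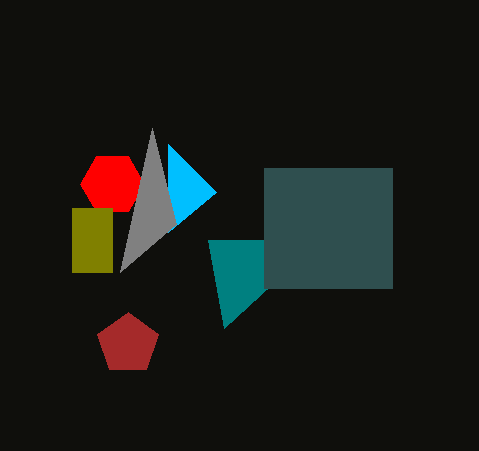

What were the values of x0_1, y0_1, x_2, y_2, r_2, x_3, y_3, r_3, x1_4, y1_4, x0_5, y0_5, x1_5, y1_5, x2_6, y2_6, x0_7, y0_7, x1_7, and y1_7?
x0_1 = 216
y0_1 = 192
x_2 = 128
y_2 = 344
r_2 = 32
x_3 = 112
y_3 = 184
r_3 = 32
x1_4 = 224
y1_4 = 328
x0_5 = 72
y0_5 = 208
x1_5 = 112
y1_5 = 272
x2_6 = 120
y2_6 = 272
x0_7 = 264
y0_7 = 168
x1_7 = 392
y1_7 = 288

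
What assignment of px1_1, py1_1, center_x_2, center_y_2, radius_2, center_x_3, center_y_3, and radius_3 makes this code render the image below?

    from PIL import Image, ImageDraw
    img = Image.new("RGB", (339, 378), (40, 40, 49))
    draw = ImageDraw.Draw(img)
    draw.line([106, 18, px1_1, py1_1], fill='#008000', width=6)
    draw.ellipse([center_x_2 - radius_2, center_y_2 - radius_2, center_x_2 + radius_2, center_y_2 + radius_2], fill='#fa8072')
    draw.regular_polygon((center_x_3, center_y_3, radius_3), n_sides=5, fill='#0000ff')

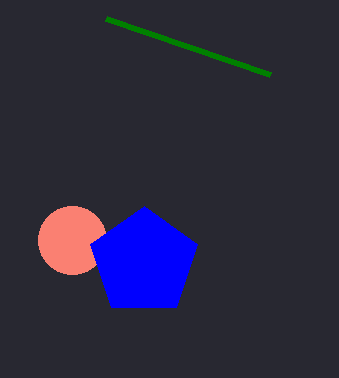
px1_1 = 270
py1_1 = 74
center_x_2 = 72
center_y_2 = 240
radius_2 = 34
center_x_3 = 144
center_y_3 = 262
radius_3 = 56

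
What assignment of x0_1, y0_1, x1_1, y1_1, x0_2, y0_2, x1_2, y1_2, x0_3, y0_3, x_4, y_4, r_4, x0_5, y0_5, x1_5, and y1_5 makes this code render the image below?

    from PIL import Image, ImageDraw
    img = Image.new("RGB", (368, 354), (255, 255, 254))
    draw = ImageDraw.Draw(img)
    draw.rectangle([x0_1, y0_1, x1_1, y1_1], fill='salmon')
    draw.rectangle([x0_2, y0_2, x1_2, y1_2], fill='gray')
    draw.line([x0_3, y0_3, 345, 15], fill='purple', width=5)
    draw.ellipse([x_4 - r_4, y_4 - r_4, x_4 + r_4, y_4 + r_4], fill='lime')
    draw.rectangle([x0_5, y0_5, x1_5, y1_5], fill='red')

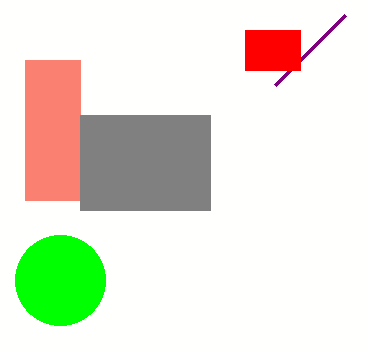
x0_1 = 25, y0_1 = 60, x1_1 = 80, y1_1 = 200, x0_2 = 80, y0_2 = 115, x1_2 = 210, y1_2 = 210, x0_3 = 275, y0_3 = 85, x_4 = 60, y_4 = 280, r_4 = 45, x0_5 = 245, y0_5 = 30, x1_5 = 300, y1_5 = 70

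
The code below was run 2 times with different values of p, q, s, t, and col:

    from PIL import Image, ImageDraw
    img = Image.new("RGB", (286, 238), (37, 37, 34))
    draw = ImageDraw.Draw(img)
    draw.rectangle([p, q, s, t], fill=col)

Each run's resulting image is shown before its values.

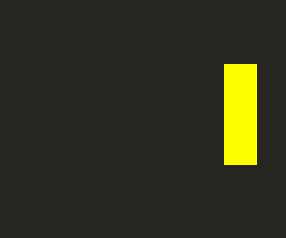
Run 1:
p = 224
q = 64
s = 256
t = 164
col = 'yellow'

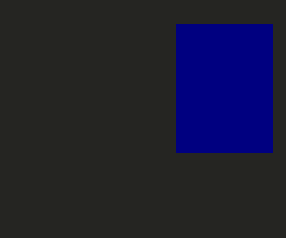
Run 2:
p = 176, q = 24, s = 272, t = 152, col = 'navy'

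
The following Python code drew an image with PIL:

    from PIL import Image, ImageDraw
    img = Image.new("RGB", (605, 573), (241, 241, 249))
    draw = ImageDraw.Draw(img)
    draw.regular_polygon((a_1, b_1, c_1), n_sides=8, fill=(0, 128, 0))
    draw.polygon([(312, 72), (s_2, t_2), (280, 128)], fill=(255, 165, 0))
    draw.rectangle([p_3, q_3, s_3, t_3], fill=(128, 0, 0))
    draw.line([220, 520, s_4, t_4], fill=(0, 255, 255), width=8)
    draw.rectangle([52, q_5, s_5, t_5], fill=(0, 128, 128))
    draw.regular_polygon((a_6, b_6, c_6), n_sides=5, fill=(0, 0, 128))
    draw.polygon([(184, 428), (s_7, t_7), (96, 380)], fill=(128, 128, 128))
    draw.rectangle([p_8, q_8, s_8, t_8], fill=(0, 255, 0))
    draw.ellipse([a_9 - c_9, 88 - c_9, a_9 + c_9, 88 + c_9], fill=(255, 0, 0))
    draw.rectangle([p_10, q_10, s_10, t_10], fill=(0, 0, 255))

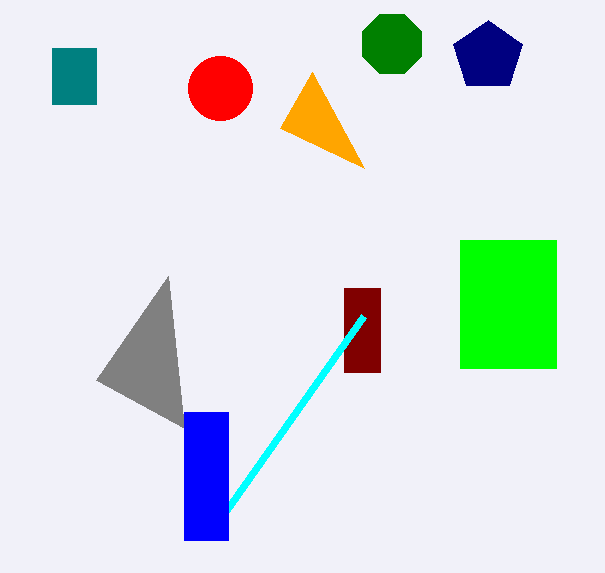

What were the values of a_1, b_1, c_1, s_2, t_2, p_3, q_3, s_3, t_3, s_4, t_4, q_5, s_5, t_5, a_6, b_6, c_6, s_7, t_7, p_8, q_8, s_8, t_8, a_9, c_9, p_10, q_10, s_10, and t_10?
a_1 = 392
b_1 = 44
c_1 = 32
s_2 = 364
t_2 = 168
p_3 = 344
q_3 = 288
s_3 = 380
t_3 = 372
s_4 = 364
t_4 = 316
q_5 = 48
s_5 = 96
t_5 = 104
a_6 = 488
b_6 = 56
c_6 = 36
s_7 = 168
t_7 = 276
p_8 = 460
q_8 = 240
s_8 = 556
t_8 = 368
a_9 = 220
c_9 = 32
p_10 = 184
q_10 = 412
s_10 = 228
t_10 = 540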